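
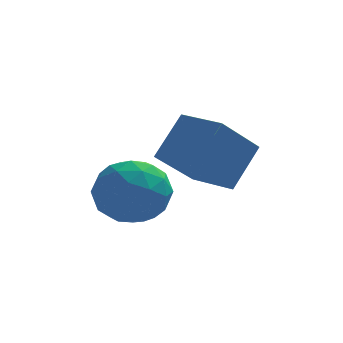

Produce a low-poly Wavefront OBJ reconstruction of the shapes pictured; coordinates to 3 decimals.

v 0.853 1.146 -0.515
v -0.078 0.219 0.627
v -0.13 2.07 -0.565
v -1.061 1.143 0.576
v 1.501 1.897 0.624
v 0.57 0.97 1.765
v 0.518 2.821 0.573
v -0.413 1.894 1.715
v -2.39 1.018 -0.403
v -1.548 1.366 0.1
v -1.592 -0.426 -0.74
v -0.75 -0.078 -0.237
v -1.615 -0.306 0.293
v -2.109 0.587 0.502
v -1.031 0.353 -1.142
v -1.525 1.246 -0.933
v -0.708 0.955 -0.357
v -1.069 0.548 0.53
v -2.071 0.392 -1.17
v -2.432 -0.015 -0.283
v -2.039 1.319 -0.122
v -1.101 -0.379 -0.518
v -1.61 -0.513 -0.206
v -1.114 -0.308 0.089
v -2.369 0.861 0.115
v -1.874 1.065 0.41
v -1.914 0.083 0.524
v -1.266 -0.125 -1.05
v -0.771 0.079 -0.755
v -2.026 1.248 -0.729
v -1.53 1.453 -0.434
v -1.226 0.857 -1.164
v -1.05 1.282 -0.095
v -0.581 0.433 -0.293
v -0.746 0.687 -0.825
v -1.037 1.211 -0.702
v -1.263 1.043 0.427
v -0.793 0.194 0.228
v -1.302 0.06 0.54
v -1.592 0.585 0.663
v -0.769 0.801 0.158
v -2.347 0.746 -0.868
v -1.877 -0.103 -1.067
v -1.548 0.355 -1.303
v -1.838 0.88 -1.18
v -2.559 0.507 -0.347
v -2.09 -0.342 -0.545
v -2.103 -0.271 0.062
v -2.394 0.253 0.185
v -2.371 0.139 -0.798
f 2 4 1
f 5 2 1
f 1 4 3
f 3 5 1
f 2 8 4
f 6 2 5
f 6 8 2
f 4 8 3
f 7 5 3
f 3 8 7
f 7 6 5
f 8 6 7
f 9 46 25
f 46 20 49
f 25 49 14
f 46 49 25
f 9 25 21
f 25 14 26
f 21 26 10
f 25 26 21
f 9 21 30
f 21 10 31
f 30 31 16
f 21 31 30
f 9 30 42
f 30 16 45
f 42 45 19
f 30 45 42
f 9 42 46
f 42 19 50
f 46 50 20
f 42 50 46
f 10 26 37
f 26 14 40
f 37 40 18
f 26 40 37
f 14 49 27
f 49 20 48
f 27 48 13
f 49 48 27
f 20 50 47
f 50 19 43
f 47 43 11
f 50 43 47
f 19 45 44
f 45 16 32
f 44 32 15
f 45 32 44
f 16 31 36
f 31 10 33
f 36 33 17
f 31 33 36
f 12 38 24
f 38 18 39
f 24 39 13
f 38 39 24
f 12 24 22
f 24 13 23
f 22 23 11
f 24 23 22
f 12 22 29
f 22 11 28
f 29 28 15
f 22 28 29
f 12 29 34
f 29 15 35
f 34 35 17
f 29 35 34
f 12 34 38
f 34 17 41
f 38 41 18
f 34 41 38
f 13 39 27
f 39 18 40
f 27 40 14
f 39 40 27
f 11 23 47
f 23 13 48
f 47 48 20
f 23 48 47
f 15 28 44
f 28 11 43
f 44 43 19
f 28 43 44
f 17 35 36
f 35 15 32
f 36 32 16
f 35 32 36
f 18 41 37
f 41 17 33
f 37 33 10
f 41 33 37



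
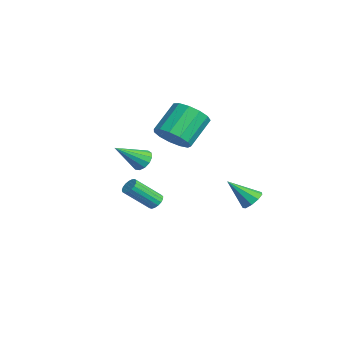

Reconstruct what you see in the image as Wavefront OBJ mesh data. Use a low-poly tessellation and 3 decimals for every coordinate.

v -1.189 -0.721 -4.163
v -0.881 -0.443 -3.85
v -0.963 -1.82 -2.544
v -1.271 -2.099 -2.857
v -1.111 -0.37 -3.788
v -1.193 -1.748 -2.482
v -1.358 -0.378 -3.811
v -1.44 -1.755 -2.505
v -1.567 -0.464 -3.915
v -1.649 -1.842 -2.61
v -1.689 -0.609 -4.076
v -1.771 -1.987 -2.77
v -1.697 -0.78 -4.257
v -1.779 -2.158 -2.951
v -1.588 -0.938 -4.416
v -1.67 -2.315 -3.11
v -1.388 -1.045 -4.517
v -1.47 -2.423 -3.212
v -1.142 -1.079 -4.537
v -1.224 -2.457 -3.231
v -0.907 -1.03 -4.472
v -0.989 -2.408 -3.166
v -0.737 -0.911 -4.335
v -0.819 -2.289 -3.029
v -0.67 -0.748 -4.159
v -0.752 -2.126 -2.853
v -0.722 -0.579 -3.984
v -0.804 -1.957 -2.678
v 4.113 2.638 -1.915
v 4.732 2.387 -1.867
v 3.567 1.522 -0.725
v 4.679 2.73 -1.569
v 4.361 3.031 -1.432
v 3.927 3.148 -1.521
v 3.58 3.026 -1.794
v 3.482 2.723 -2.124
v 3.679 2.38 -2.356
v 4.079 2.158 -2.381
v 4.495 2.161 -2.188
v 1.578 -0.664 1.589
v 2.245 -0.986 2.333
v 1.429 0.241 3.595
v 0.762 0.564 2.851
v 2.507 -0.531 2.061
v 1.691 0.696 3.322
v 2.474 -0.118 1.638
v 1.658 1.109 2.9
v 2.156 0.121 1.2
v 1.341 1.349 2.462
v 1.655 0.112 0.885
v 0.84 1.339 2.147
v 1.13 -0.144 0.794
v 0.314 1.083 2.056
v 0.746 -0.565 0.956
v -0.069 0.662 2.217
v 0.627 -1.017 1.318
v -0.189 0.21 2.58
v 0.81 -1.357 1.767
v -0.006 -0.13 3.028
v 1.236 -1.477 2.159
v 0.42 -0.25 3.421
v 1.771 -1.338 2.37
v 0.955 -0.111 3.632
v 3.346 -2.608 1.147
v 3.772 -2.871 0.733
v 3.554 -4.012 2.253
v 3.967 -2.661 0.962
v 3.964 -2.435 1.25
v 3.766 -2.264 1.505
v 3.434 -2.201 1.647
v 3.074 -2.268 1.63
v 2.801 -2.442 1.459
v 2.701 -2.669 1.19
v 2.805 -2.877 0.907
v 3.082 -2.999 0.7
v 3.443 -2.996 0.635
f 2 1 5
f 2 5 3
f 3 5 6
f 3 6 4
f 5 1 7
f 5 7 6
f 6 7 8
f 6 8 4
f 7 1 9
f 7 9 8
f 8 9 10
f 8 10 4
f 9 1 11
f 9 11 10
f 10 11 12
f 10 12 4
f 11 1 13
f 11 13 12
f 12 13 14
f 12 14 4
f 13 1 15
f 13 15 14
f 14 15 16
f 14 16 4
f 15 1 17
f 15 17 16
f 16 17 18
f 16 18 4
f 17 1 19
f 17 19 18
f 18 19 20
f 18 20 4
f 19 1 21
f 19 21 20
f 20 21 22
f 20 22 4
f 21 1 23
f 21 23 22
f 22 23 24
f 22 24 4
f 23 1 25
f 23 25 24
f 24 25 26
f 24 26 4
f 25 1 27
f 25 27 26
f 26 27 28
f 26 28 4
f 27 1 2
f 27 2 28
f 28 2 3
f 28 3 4
f 30 29 32
f 30 32 31
f 32 29 33
f 32 33 31
f 33 29 34
f 33 34 31
f 34 29 35
f 34 35 31
f 35 29 36
f 35 36 31
f 36 29 37
f 36 37 31
f 37 29 38
f 37 38 31
f 38 29 39
f 38 39 31
f 39 29 30
f 39 30 31
f 41 40 44
f 41 44 42
f 42 44 45
f 42 45 43
f 44 40 46
f 44 46 45
f 45 46 47
f 45 47 43
f 46 40 48
f 46 48 47
f 47 48 49
f 47 49 43
f 48 40 50
f 48 50 49
f 49 50 51
f 49 51 43
f 50 40 52
f 50 52 51
f 51 52 53
f 51 53 43
f 52 40 54
f 52 54 53
f 53 54 55
f 53 55 43
f 54 40 56
f 54 56 55
f 55 56 57
f 55 57 43
f 56 40 58
f 56 58 57
f 57 58 59
f 57 59 43
f 58 40 60
f 58 60 59
f 59 60 61
f 59 61 43
f 60 40 62
f 60 62 61
f 61 62 63
f 61 63 43
f 62 40 41
f 62 41 63
f 63 41 42
f 63 42 43
f 65 64 67
f 65 67 66
f 67 64 68
f 67 68 66
f 68 64 69
f 68 69 66
f 69 64 70
f 69 70 66
f 70 64 71
f 70 71 66
f 71 64 72
f 71 72 66
f 72 64 73
f 72 73 66
f 73 64 74
f 73 74 66
f 74 64 75
f 74 75 66
f 75 64 76
f 75 76 66
f 76 64 65
f 76 65 66



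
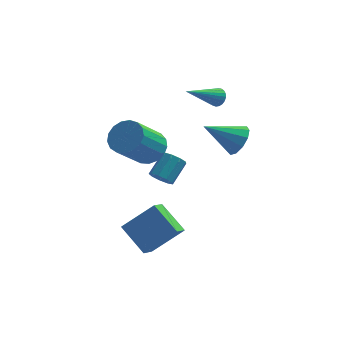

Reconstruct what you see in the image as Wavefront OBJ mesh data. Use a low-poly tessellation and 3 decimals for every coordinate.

v 3.396 1.071 0.664
v 3.818 0.541 1.241
v 1.784 0.909 1.696
v 3.876 1.06 1.413
v 3.751 1.583 1.3
v 3.49 1.911 0.943
v 3.193 1.918 0.48
v 2.973 1.601 0.088
v 2.915 1.082 -0.085
v 3.041 0.559 0.029
v 3.302 0.231 0.386
v 3.599 0.224 0.848
v -0.804 2.183 -0.777
v 0.062 1.862 -0.45
v -0.949 0.716 1.104
v -1.816 1.037 0.777
v -0.011 2.256 -0.207
v -1.022 1.11 1.348
v -0.265 2.634 -0.094
v -1.276 1.488 1.46
v -0.643 2.908 -0.138
v -1.654 1.762 1.417
v -1.058 3.016 -0.328
v -2.069 1.87 1.226
v -1.415 2.934 -0.621
v -2.426 1.788 0.933
v -1.632 2.679 -0.95
v -2.643 1.533 0.605
v -1.659 2.311 -1.239
v -2.67 1.165 0.315
v -1.491 1.913 -1.423
v -2.502 0.767 0.132
v -1.165 1.577 -1.458
v -2.176 0.432 0.096
v -0.757 1.38 -1.338
v -1.768 0.235 0.217
v -0.359 1.367 -1.089
v -1.371 0.221 0.466
v -0.064 1.541 -0.769
v -1.075 0.395 0.786
v 2.371 2.46 2.657
v 2.755 2.175 2.885
v 0.949 1.4 3.723
v 2.734 2.344 3.025
v 2.65 2.533 3.101
v 2.518 2.709 3.101
v 2.361 2.843 3.023
v 2.205 2.91 2.883
v 2.078 2.9 2.703
v 2.002 2.813 2.515
v 1.989 2.666 2.352
v 2.043 2.483 2.241
v 2.153 2.296 2.202
v 2.301 2.137 2.242
v 2.461 2.035 2.354
v 2.605 2.006 2.517
v 2.709 2.055 2.705
v -0.136 0.319 -1.591
v 0.151 0.583 -2.099
v 0.722 1.506 -1.296
v 0.436 1.241 -0.789
v -0.24 0.769 -2.034
v 0.331 1.691 -1.231
v -0.582 0.744 -1.762
v -0.011 1.667 -0.959
v -0.716 0.52 -1.41
v -0.144 1.443 -0.607
v -0.577 0.202 -1.143
v -0.006 1.125 -0.34
v -0.233 -0.061 -1.086
v 0.339 0.861 -0.283
v 0.157 -0.147 -1.265
v 0.729 0.775 -0.462
v 0.41 -0.015 -1.597
v 0.982 0.908 -0.794
v 0.408 0.273 -1.926
v 0.979 1.196 -1.123
v -0.342 -3.277 -3.881
v -0.643 -4.139 -3.304
v -1.413 -2.261 -2.923
v -1.714 -3.123 -2.346
v 1.114 -2.937 -2.614
v 0.813 -3.799 -2.037
v 0.043 -1.921 -1.656
v -0.258 -2.783 -1.079
f 2 1 4
f 2 4 3
f 4 1 5
f 4 5 3
f 5 1 6
f 5 6 3
f 6 1 7
f 6 7 3
f 7 1 8
f 7 8 3
f 8 1 9
f 8 9 3
f 9 1 10
f 9 10 3
f 10 1 11
f 10 11 3
f 11 1 12
f 11 12 3
f 12 1 2
f 12 2 3
f 14 13 17
f 14 17 15
f 15 17 18
f 15 18 16
f 17 13 19
f 17 19 18
f 18 19 20
f 18 20 16
f 19 13 21
f 19 21 20
f 20 21 22
f 20 22 16
f 21 13 23
f 21 23 22
f 22 23 24
f 22 24 16
f 23 13 25
f 23 25 24
f 24 25 26
f 24 26 16
f 25 13 27
f 25 27 26
f 26 27 28
f 26 28 16
f 27 13 29
f 27 29 28
f 28 29 30
f 28 30 16
f 29 13 31
f 29 31 30
f 30 31 32
f 30 32 16
f 31 13 33
f 31 33 32
f 32 33 34
f 32 34 16
f 33 13 35
f 33 35 34
f 34 35 36
f 34 36 16
f 35 13 37
f 35 37 36
f 36 37 38
f 36 38 16
f 37 13 39
f 37 39 38
f 38 39 40
f 38 40 16
f 39 13 14
f 39 14 40
f 40 14 15
f 40 15 16
f 42 41 44
f 42 44 43
f 44 41 45
f 44 45 43
f 45 41 46
f 45 46 43
f 46 41 47
f 46 47 43
f 47 41 48
f 47 48 43
f 48 41 49
f 48 49 43
f 49 41 50
f 49 50 43
f 50 41 51
f 50 51 43
f 51 41 52
f 51 52 43
f 52 41 53
f 52 53 43
f 53 41 54
f 53 54 43
f 54 41 55
f 54 55 43
f 55 41 56
f 55 56 43
f 56 41 57
f 56 57 43
f 57 41 42
f 57 42 43
f 59 58 62
f 59 62 60
f 60 62 63
f 60 63 61
f 62 58 64
f 62 64 63
f 63 64 65
f 63 65 61
f 64 58 66
f 64 66 65
f 65 66 67
f 65 67 61
f 66 58 68
f 66 68 67
f 67 68 69
f 67 69 61
f 68 58 70
f 68 70 69
f 69 70 71
f 69 71 61
f 70 58 72
f 70 72 71
f 71 72 73
f 71 73 61
f 72 58 74
f 72 74 73
f 73 74 75
f 73 75 61
f 74 58 76
f 74 76 75
f 75 76 77
f 75 77 61
f 76 58 59
f 76 59 77
f 77 59 60
f 77 60 61
f 79 81 78
f 82 79 78
f 78 81 80
f 80 82 78
f 79 85 81
f 83 79 82
f 83 85 79
f 81 85 80
f 84 82 80
f 80 85 84
f 84 83 82
f 85 83 84



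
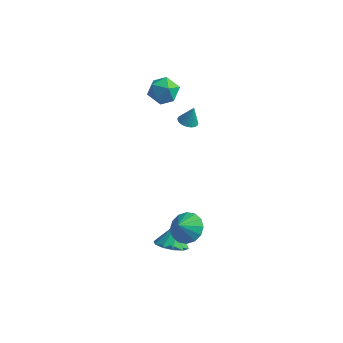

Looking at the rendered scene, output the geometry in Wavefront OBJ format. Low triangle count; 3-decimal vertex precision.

v 2.118 -1.69 -2.506
v 2.863 -2.253 -2.769
v 1.922 -2.31 -1.734
v 3.059 -1.918 -2.45
v 3.003 -1.522 -2.147
v 2.71 -1.171 -1.94
v 2.258 -0.959 -1.884
v 1.769 -0.943 -1.996
v 1.373 -1.127 -2.244
v 1.177 -1.462 -2.562
v 1.233 -1.858 -2.866
v 1.526 -2.209 -3.073
v 1.978 -2.421 -3.128
v 2.467 -2.437 -3.017
v 0.51 1.749 2.987
v 1.034 1.537 2.916
v 0.75 1.991 4.033
v 1.066 1.75 2.86
v 1.013 1.963 2.823
v 0.883 2.143 2.811
v 0.697 2.263 2.826
v 0.482 2.306 2.865
v 0.271 2.263 2.923
v 0.097 2.142 2.991
v -0.014 1.962 3.058
v -0.045 1.749 3.114
v 0.008 1.536 3.151
v 0.137 1.356 3.163
v 0.324 1.235 3.148
v 0.539 1.193 3.109
v 0.749 1.236 3.051
v 0.923 1.356 2.983
v -2.602 3.935 3.329
v -1.835 3.981 3.917
v -1.765 3.099 2.303
v -0.998 3.145 2.891
v -1.771 2.621 3.144
v -2.288 3.138 3.778
v -1.312 3.942 2.442
v -1.829 4.459 3.076
v -1.038 3.985 3.368
v -1.321 3.169 3.803
v -2.279 3.911 2.417
v -2.562 3.095 2.852
v 1.282 -1.823 -4.358
v 1.934 -1.218 -4.719
v 1.218 -1.077 -3.222
v 1.396 -1.024 -4.877
v 0.814 -1.135 -4.836
v 0.411 -1.509 -4.613
v 0.341 -2.003 -4.292
v 0.63 -2.428 -3.996
v 1.168 -2.623 -3.838
v 1.749 -2.512 -3.879
v 2.152 -2.138 -4.102
v 2.222 -1.644 -4.423
f 2 1 4
f 2 4 3
f 4 1 5
f 4 5 3
f 5 1 6
f 5 6 3
f 6 1 7
f 6 7 3
f 7 1 8
f 7 8 3
f 8 1 9
f 8 9 3
f 9 1 10
f 9 10 3
f 10 1 11
f 10 11 3
f 11 1 12
f 11 12 3
f 12 1 13
f 12 13 3
f 13 1 14
f 13 14 3
f 14 1 2
f 14 2 3
f 16 15 18
f 16 18 17
f 18 15 19
f 18 19 17
f 19 15 20
f 19 20 17
f 20 15 21
f 20 21 17
f 21 15 22
f 21 22 17
f 22 15 23
f 22 23 17
f 23 15 24
f 23 24 17
f 24 15 25
f 24 25 17
f 25 15 26
f 25 26 17
f 26 15 27
f 26 27 17
f 27 15 28
f 27 28 17
f 28 15 29
f 28 29 17
f 29 15 30
f 29 30 17
f 30 15 31
f 30 31 17
f 31 15 32
f 31 32 17
f 32 15 16
f 32 16 17
f 33 44 38
f 33 38 34
f 33 34 40
f 33 40 43
f 33 43 44
f 34 38 42
f 38 44 37
f 44 43 35
f 43 40 39
f 40 34 41
f 36 42 37
f 36 37 35
f 36 35 39
f 36 39 41
f 36 41 42
f 37 42 38
f 35 37 44
f 39 35 43
f 41 39 40
f 42 41 34
f 46 45 48
f 46 48 47
f 48 45 49
f 48 49 47
f 49 45 50
f 49 50 47
f 50 45 51
f 50 51 47
f 51 45 52
f 51 52 47
f 52 45 53
f 52 53 47
f 53 45 54
f 53 54 47
f 54 45 55
f 54 55 47
f 55 45 56
f 55 56 47
f 56 45 46
f 56 46 47



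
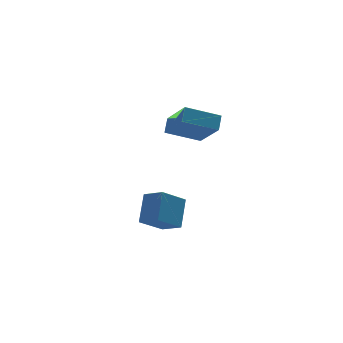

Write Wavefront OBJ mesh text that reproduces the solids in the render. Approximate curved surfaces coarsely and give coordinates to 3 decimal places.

v -3.34 -2.888 2.565
v -3.144 -4.352 3.792
v -3.005 -2.374 3.124
v -2.809 -3.838 4.351
v -1.831 -3.202 1.949
v -1.635 -4.666 3.176
v -1.496 -2.688 2.508
v -1.3 -4.152 3.735
v -3.839 -3.879 -2.664
v -3.344 -4.752 -2.214
v -4.985 -4.126 -1.88
v -4.49 -4.999 -1.43
v -3.27 -2.981 -1.55
v -2.775 -3.854 -1.1
v -4.416 -3.228 -0.766
v -3.921 -4.101 -0.316
f 2 4 1
f 5 2 1
f 1 4 3
f 3 5 1
f 2 8 4
f 6 2 5
f 6 8 2
f 4 8 3
f 7 5 3
f 3 8 7
f 7 6 5
f 8 6 7
f 10 12 9
f 13 10 9
f 9 12 11
f 11 13 9
f 10 16 12
f 14 10 13
f 14 16 10
f 12 16 11
f 15 13 11
f 11 16 15
f 15 14 13
f 16 14 15



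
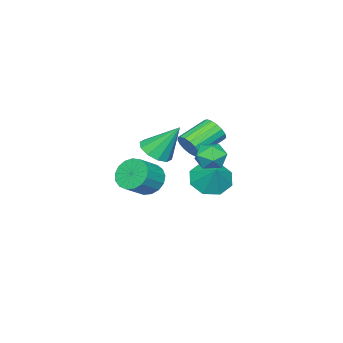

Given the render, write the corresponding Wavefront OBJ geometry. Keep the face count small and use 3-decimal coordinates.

v 1.906 1.449 0.699
v 2.275 1.78 1.22
v 0.844 2.303 1.903
v 0.474 1.971 1.381
v 2.246 2.02 0.975
v 0.814 2.543 1.657
v 2.139 2.129 0.666
v 0.707 2.652 1.349
v 1.978 2.083 0.365
v 0.546 2.605 1.047
v 1.801 1.891 0.14
v 0.369 2.413 0.823
v 1.648 1.597 0.043
v 0.216 2.12 0.726
v 1.554 1.27 0.097
v 0.122 1.792 0.779
v 1.54 0.984 0.288
v 0.109 1.506 0.971
v 1.611 0.804 0.573
v 0.179 1.326 1.256
v 1.749 0.772 0.887
v 0.317 1.294 1.57
v 1.923 0.895 1.158
v 0.491 1.417 1.841
v 2.093 1.145 1.324
v 0.661 1.667 2.007
v 2.22 1.464 1.346
v 0.789 1.987 2.029
v -0.321 -1.796 -1.272
v 0.446 -2.132 -0.867
v -0.719 -0.704 0.392
v 0.59 -1.652 -1.148
v 0.385 -1.227 -1.477
v -0.089 -1.019 -1.727
v -0.651 -1.108 -1.803
v -1.088 -1.46 -1.676
v -1.231 -1.941 -1.395
v -1.027 -2.366 -1.067
v -0.553 -2.574 -0.817
v 0.01 -2.484 -0.741
v 3.506 4.184 0.731
v 4.038 3.546 0.735
v 2.862 3.654 1.785
v 3.394 3.016 1.789
v 3.655 3.776 2.003
v 4.053 4.103 1.351
v 2.847 3.097 1.169
v 3.245 3.424 0.517
v 3.631 2.874 1.006
v 4.13 3.293 1.521
v 2.77 3.907 0.999
v 3.269 4.326 1.514
v -0.229 1.332 -2.243
v 0.622 1.423 -2.886
v 0.429 2.008 -1.277
v 0.099 2.049 -2.967
v -0.616 2.254 -2.625
v -1.104 1.919 -2.059
v -1.079 1.241 -1.601
v -0.557 0.616 -1.519
v 0.158 0.41 -1.862
v 0.647 0.745 -2.428
v -0.323 -2.213 -3.313
v 0.195 -1.701 -3.938
v 1.36 -1.895 -3.133
v 0.843 -2.407 -2.507
v 0.041 -1.387 -3.64
v 1.207 -1.581 -2.835
v -0.196 -1.262 -3.267
v 0.97 -1.457 -2.462
v -0.462 -1.355 -2.904
v 0.703 -1.55 -2.099
v -0.696 -1.645 -2.635
v 0.469 -1.839 -1.83
v -0.845 -2.065 -2.521
v 0.321 -2.259 -1.716
v -0.874 -2.518 -2.588
v 0.292 -2.712 -1.783
v -0.777 -2.902 -2.822
v 0.389 -3.096 -2.017
v -0.575 -3.128 -3.168
v 0.59 -3.322 -2.362
v -0.316 -3.144 -3.547
v 0.849 -3.338 -2.741
v -0.059 -2.947 -3.872
v 1.107 -3.141 -3.067
v 0.138 -2.582 -4.069
v 1.304 -2.776 -3.264
v 0.23 -2.132 -4.093
v 1.396 -2.326 -3.288
f 2 1 5
f 2 5 3
f 3 5 6
f 3 6 4
f 5 1 7
f 5 7 6
f 6 7 8
f 6 8 4
f 7 1 9
f 7 9 8
f 8 9 10
f 8 10 4
f 9 1 11
f 9 11 10
f 10 11 12
f 10 12 4
f 11 1 13
f 11 13 12
f 12 13 14
f 12 14 4
f 13 1 15
f 13 15 14
f 14 15 16
f 14 16 4
f 15 1 17
f 15 17 16
f 16 17 18
f 16 18 4
f 17 1 19
f 17 19 18
f 18 19 20
f 18 20 4
f 19 1 21
f 19 21 20
f 20 21 22
f 20 22 4
f 21 1 23
f 21 23 22
f 22 23 24
f 22 24 4
f 23 1 25
f 23 25 24
f 24 25 26
f 24 26 4
f 25 1 27
f 25 27 26
f 26 27 28
f 26 28 4
f 27 1 2
f 27 2 28
f 28 2 3
f 28 3 4
f 30 29 32
f 30 32 31
f 32 29 33
f 32 33 31
f 33 29 34
f 33 34 31
f 34 29 35
f 34 35 31
f 35 29 36
f 35 36 31
f 36 29 37
f 36 37 31
f 37 29 38
f 37 38 31
f 38 29 39
f 38 39 31
f 39 29 40
f 39 40 31
f 40 29 30
f 40 30 31
f 41 52 46
f 41 46 42
f 41 42 48
f 41 48 51
f 41 51 52
f 42 46 50
f 46 52 45
f 52 51 43
f 51 48 47
f 48 42 49
f 44 50 45
f 44 45 43
f 44 43 47
f 44 47 49
f 44 49 50
f 45 50 46
f 43 45 52
f 47 43 51
f 49 47 48
f 50 49 42
f 54 53 56
f 54 56 55
f 56 53 57
f 56 57 55
f 57 53 58
f 57 58 55
f 58 53 59
f 58 59 55
f 59 53 60
f 59 60 55
f 60 53 61
f 60 61 55
f 61 53 62
f 61 62 55
f 62 53 54
f 62 54 55
f 64 63 67
f 64 67 65
f 65 67 68
f 65 68 66
f 67 63 69
f 67 69 68
f 68 69 70
f 68 70 66
f 69 63 71
f 69 71 70
f 70 71 72
f 70 72 66
f 71 63 73
f 71 73 72
f 72 73 74
f 72 74 66
f 73 63 75
f 73 75 74
f 74 75 76
f 74 76 66
f 75 63 77
f 75 77 76
f 76 77 78
f 76 78 66
f 77 63 79
f 77 79 78
f 78 79 80
f 78 80 66
f 79 63 81
f 79 81 80
f 80 81 82
f 80 82 66
f 81 63 83
f 81 83 82
f 82 83 84
f 82 84 66
f 83 63 85
f 83 85 84
f 84 85 86
f 84 86 66
f 85 63 87
f 85 87 86
f 86 87 88
f 86 88 66
f 87 63 89
f 87 89 88
f 88 89 90
f 88 90 66
f 89 63 64
f 89 64 90
f 90 64 65
f 90 65 66



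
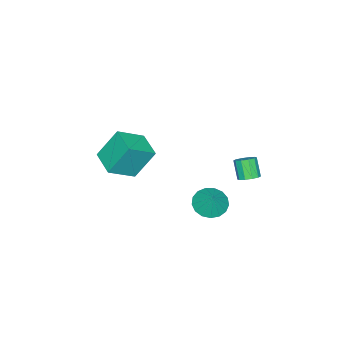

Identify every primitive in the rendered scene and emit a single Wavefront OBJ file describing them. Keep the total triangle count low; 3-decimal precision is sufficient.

v 0.091 2.874 -1.095
v 0.986 2.883 -1.541
v 0.649 3.386 0.035
v 0.802 3.313 -1.644
v 0.456 3.642 -1.622
v 0.025 3.795 -1.479
v -0.39 3.738 -1.248
v -0.695 3.482 -0.982
v -0.82 3.087 -0.742
v -0.736 2.644 -0.583
v -0.463 2.253 -0.541
v -0.063 2.005 -0.626
v 0.373 1.956 -0.818
v 0.744 2.117 -1.074
v 0.965 2.452 -1.335
v -1.97 4.062 0.011
v -1.618 4.449 0.363
v -2.079 3.925 1.4
v -2.43 3.538 1.049
v -1.96 4.623 0.299
v -2.421 4.099 1.336
v -2.306 4.582 0.124
v -2.767 4.058 1.162
v -2.524 4.343 -0.093
v -2.984 3.819 0.944
v -2.529 3.997 -0.27
v -2.99 3.473 0.767
v -2.321 3.675 -0.34
v -2.782 3.151 0.697
v -1.979 3.501 -0.276
v -2.44 2.977 0.761
v -1.633 3.542 -0.102
v -2.094 3.018 0.936
v -1.416 3.781 0.116
v -1.876 3.257 1.153
v -1.41 4.127 0.293
v -1.871 3.603 1.33
v -1.501 -3.596 -1.304
v -2.263 -2.725 0.496
v -0.509 -2.225 -1.548
v -1.271 -1.353 0.252
v -0.109 -4.427 -0.312
v -0.871 -3.555 1.488
v 0.883 -3.055 -0.556
v 0.121 -2.184 1.244
f 2 1 4
f 2 4 3
f 4 1 5
f 4 5 3
f 5 1 6
f 5 6 3
f 6 1 7
f 6 7 3
f 7 1 8
f 7 8 3
f 8 1 9
f 8 9 3
f 9 1 10
f 9 10 3
f 10 1 11
f 10 11 3
f 11 1 12
f 11 12 3
f 12 1 13
f 12 13 3
f 13 1 14
f 13 14 3
f 14 1 15
f 14 15 3
f 15 1 2
f 15 2 3
f 17 16 20
f 17 20 18
f 18 20 21
f 18 21 19
f 20 16 22
f 20 22 21
f 21 22 23
f 21 23 19
f 22 16 24
f 22 24 23
f 23 24 25
f 23 25 19
f 24 16 26
f 24 26 25
f 25 26 27
f 25 27 19
f 26 16 28
f 26 28 27
f 27 28 29
f 27 29 19
f 28 16 30
f 28 30 29
f 29 30 31
f 29 31 19
f 30 16 32
f 30 32 31
f 31 32 33
f 31 33 19
f 32 16 34
f 32 34 33
f 33 34 35
f 33 35 19
f 34 16 36
f 34 36 35
f 35 36 37
f 35 37 19
f 36 16 17
f 36 17 37
f 37 17 18
f 37 18 19
f 39 41 38
f 42 39 38
f 38 41 40
f 40 42 38
f 39 45 41
f 43 39 42
f 43 45 39
f 41 45 40
f 44 42 40
f 40 45 44
f 44 43 42
f 45 43 44



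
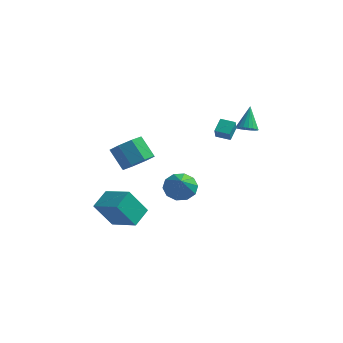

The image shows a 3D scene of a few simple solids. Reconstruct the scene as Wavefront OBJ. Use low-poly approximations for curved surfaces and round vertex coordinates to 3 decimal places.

v -2.18 0.561 -0.749
v -1.347 0.785 -0.132
v -2.288 1.203 0.986
v -3.12 0.979 0.369
v -1.587 1.422 -0.573
v -2.528 1.841 0.545
v -2.175 1.555 -1.117
v -3.115 1.973 0.001
v -2.765 1.105 -1.445
v -3.706 1.524 -0.327
v -3.012 0.337 -1.366
v -3.953 0.755 -0.248
v -2.772 -0.301 -0.925
v -3.713 0.118 0.193
v -2.185 -0.433 -0.381
v -3.125 -0.015 0.737
v -1.594 0.016 -0.053
v -2.535 0.435 1.065
v 2.536 -0.053 2.675
v 2.636 -0.472 3.349
v 2.561 0.755 3.174
v 2.661 0.336 3.848
v 3.379 -0.016 2.572
v 3.479 -0.435 3.246
v 3.404 0.792 3.071
v 3.504 0.373 3.745
v -4.154 -1.194 -3.69
v -2.485 -1.775 -3.021
v -3.947 0.032 -3.14
v -2.278 -0.549 -2.471
v -3.302 -0.611 -5.309
v -1.633 -1.192 -4.64
v -3.095 0.615 -4.759
v -1.426 0.034 -4.09
v 3.404 2.449 2.139
v 3.881 2.133 2.426
v 3.256 3.371 3.401
v 4.017 2.342 2.289
v 4.032 2.573 2.122
v 3.922 2.779 1.959
v 3.71 2.919 1.831
v 3.437 2.967 1.764
v 3.158 2.911 1.772
v 2.927 2.765 1.852
v 2.791 2.555 1.989
v 2.776 2.325 2.156
v 2.886 2.119 2.319
v 3.098 1.978 2.447
v 3.371 1.931 2.514
v 3.651 1.986 2.506
v 0.301 0.519 -2.087
v 0.815 1.223 -1.661
v 0.739 -0.499 -0.933
v 0.259 1.238 -1.437
v -0.281 0.978 -1.461
v -0.598 0.543 -1.724
v -0.572 0.099 -2.126
v -0.213 -0.184 -2.513
v 0.343 -0.199 -2.737
v 0.883 0.06 -2.713
v 1.201 0.495 -2.449
v 1.175 0.939 -2.047
f 2 1 5
f 2 5 3
f 3 5 6
f 3 6 4
f 5 1 7
f 5 7 6
f 6 7 8
f 6 8 4
f 7 1 9
f 7 9 8
f 8 9 10
f 8 10 4
f 9 1 11
f 9 11 10
f 10 11 12
f 10 12 4
f 11 1 13
f 11 13 12
f 12 13 14
f 12 14 4
f 13 1 15
f 13 15 14
f 14 15 16
f 14 16 4
f 15 1 17
f 15 17 16
f 16 17 18
f 16 18 4
f 17 1 2
f 17 2 18
f 18 2 3
f 18 3 4
f 20 22 19
f 23 20 19
f 19 22 21
f 21 23 19
f 20 26 22
f 24 20 23
f 24 26 20
f 22 26 21
f 25 23 21
f 21 26 25
f 25 24 23
f 26 24 25
f 28 30 27
f 31 28 27
f 27 30 29
f 29 31 27
f 28 34 30
f 32 28 31
f 32 34 28
f 30 34 29
f 33 31 29
f 29 34 33
f 33 32 31
f 34 32 33
f 36 35 38
f 36 38 37
f 38 35 39
f 38 39 37
f 39 35 40
f 39 40 37
f 40 35 41
f 40 41 37
f 41 35 42
f 41 42 37
f 42 35 43
f 42 43 37
f 43 35 44
f 43 44 37
f 44 35 45
f 44 45 37
f 45 35 46
f 45 46 37
f 46 35 47
f 46 47 37
f 47 35 48
f 47 48 37
f 48 35 49
f 48 49 37
f 49 35 50
f 49 50 37
f 50 35 36
f 50 36 37
f 52 51 54
f 52 54 53
f 54 51 55
f 54 55 53
f 55 51 56
f 55 56 53
f 56 51 57
f 56 57 53
f 57 51 58
f 57 58 53
f 58 51 59
f 58 59 53
f 59 51 60
f 59 60 53
f 60 51 61
f 60 61 53
f 61 51 62
f 61 62 53
f 62 51 52
f 62 52 53



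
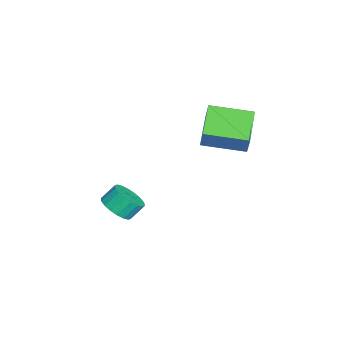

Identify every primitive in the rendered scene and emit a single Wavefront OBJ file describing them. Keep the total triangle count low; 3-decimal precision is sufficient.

v -0.413 1.521 3.181
v -0.066 1.655 4.173
v -0.326 3.685 2.858
v 0.021 3.819 3.851
v 1.579 1.341 2.509
v 1.926 1.475 3.502
v 1.666 3.505 2.187
v 2.013 3.639 3.179
v 0.273 -2.729 -3.097
v 0.861 -2.084 -3.445
v 0.595 -1.425 -2.671
v 0.007 -2.071 -2.323
v 0.502 -1.998 -3.641
v 0.236 -1.339 -2.867
v 0.097 -2.057 -3.73
v -0.168 -1.398 -2.956
v -0.273 -2.249 -3.693
v -0.538 -1.59 -2.919
v -0.535 -2.536 -3.538
v -0.8 -1.878 -2.764
v -0.636 -2.862 -3.296
v -0.902 -2.203 -2.522
v -0.558 -3.161 -3.014
v -0.824 -2.503 -2.241
v -0.315 -3.375 -2.749
v -0.581 -2.716 -1.975
v 0.044 -3.461 -2.553
v -0.222 -2.802 -1.779
v 0.448 -3.402 -2.464
v 0.183 -2.743 -1.69
v 0.818 -3.21 -2.501
v 0.553 -2.551 -1.727
v 1.08 -2.922 -2.656
v 0.815 -2.264 -1.882
v 1.182 -2.597 -2.898
v 0.916 -1.938 -2.124
v 1.104 -2.297 -3.179
v 0.838 -1.639 -2.406
f 2 4 1
f 5 2 1
f 1 4 3
f 3 5 1
f 2 8 4
f 6 2 5
f 6 8 2
f 4 8 3
f 7 5 3
f 3 8 7
f 7 6 5
f 8 6 7
f 10 9 13
f 10 13 11
f 11 13 14
f 11 14 12
f 13 9 15
f 13 15 14
f 14 15 16
f 14 16 12
f 15 9 17
f 15 17 16
f 16 17 18
f 16 18 12
f 17 9 19
f 17 19 18
f 18 19 20
f 18 20 12
f 19 9 21
f 19 21 20
f 20 21 22
f 20 22 12
f 21 9 23
f 21 23 22
f 22 23 24
f 22 24 12
f 23 9 25
f 23 25 24
f 24 25 26
f 24 26 12
f 25 9 27
f 25 27 26
f 26 27 28
f 26 28 12
f 27 9 29
f 27 29 28
f 28 29 30
f 28 30 12
f 29 9 31
f 29 31 30
f 30 31 32
f 30 32 12
f 31 9 33
f 31 33 32
f 32 33 34
f 32 34 12
f 33 9 35
f 33 35 34
f 34 35 36
f 34 36 12
f 35 9 37
f 35 37 36
f 36 37 38
f 36 38 12
f 37 9 10
f 37 10 38
f 38 10 11
f 38 11 12



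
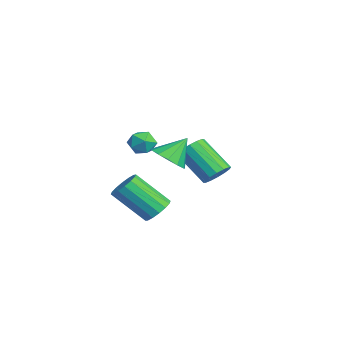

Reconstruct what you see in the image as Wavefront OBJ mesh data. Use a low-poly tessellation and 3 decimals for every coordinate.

v 3.022 0.181 0.128
v 3.843 0.014 0.429
v 2.818 1.059 1.172
v 3.885 0.4 0.112
v 3.652 0.717 -0.2
v 3.22 0.864 -0.408
v 2.725 0.794 -0.445
v 2.324 0.529 -0.301
v 2.145 0.154 -0.021
v 2.244 -0.213 0.306
v 2.59 -0.454 0.577
v 3.074 -0.494 0.705
v 3.541 -0.32 0.65
v -0.78 0.308 -0.18
v -0.437 0.188 -0.807
v -0.303 -0.668 0.267
v 0.04 -0.788 -0.36
v 0.236 -0.23 0.059
v -0.058 0.373 -0.217
v -0.682 -0.853 -0.323
v -0.976 -0.25 -0.599
v -0.376 -0.53 -0.896
v 0.191 -0.145 -0.66
v -0.931 -0.335 0.12
v -0.364 0.05 0.356
v 1.05 0.164 -3.802
v 1.776 0.082 -3.593
v 1.196 -1.307 -2.128
v 0.47 -1.224 -2.338
v 1.638 0.375 -3.37
v 1.058 -1.014 -1.905
v 1.343 0.612 -3.262
v 0.763 -0.777 -1.798
v 0.969 0.728 -3.3
v 0.389 -0.66 -1.835
v 0.617 0.694 -3.472
v 0.037 -0.695 -2.007
v 0.381 0.518 -3.732
v -0.199 -0.871 -2.268
v 0.324 0.247 -4.012
v -0.256 -1.142 -2.547
v 0.462 -0.046 -4.235
v -0.118 -1.435 -2.77
v 0.757 -0.283 -4.342
v 0.177 -1.672 -2.878
v 1.131 -0.4 -4.305
v 0.551 -1.788 -2.84
v 1.483 -0.365 -4.133
v 0.903 -1.754 -2.668
v 1.719 -0.189 -3.872
v 1.139 -1.578 -2.408
v -1.559 3.385 -3.066
v -1.183 2.739 -3.206
v -2.346 1.77 -1.854
v -2.721 2.415 -1.714
v -0.985 2.91 -2.913
v -2.148 1.941 -1.56
v -0.94 3.209 -2.66
v -2.103 2.24 -1.308
v -1.062 3.555 -2.517
v -2.224 2.586 -1.165
v -1.316 3.855 -2.521
v -2.479 2.886 -1.168
v -1.635 4.029 -2.671
v -2.798 3.06 -1.318
v -1.934 4.03 -2.926
v -3.097 3.061 -1.574
v -2.132 3.859 -3.22
v -3.295 2.89 -1.867
v -2.177 3.56 -3.472
v -3.34 2.591 -2.12
v -2.056 3.214 -3.615
v -3.218 2.245 -2.263
v -1.801 2.914 -3.612
v -2.964 1.945 -2.259
v -1.482 2.74 -3.462
v -2.645 1.771 -2.109
f 2 1 4
f 2 4 3
f 4 1 5
f 4 5 3
f 5 1 6
f 5 6 3
f 6 1 7
f 6 7 3
f 7 1 8
f 7 8 3
f 8 1 9
f 8 9 3
f 9 1 10
f 9 10 3
f 10 1 11
f 10 11 3
f 11 1 12
f 11 12 3
f 12 1 13
f 12 13 3
f 13 1 2
f 13 2 3
f 14 25 19
f 14 19 15
f 14 15 21
f 14 21 24
f 14 24 25
f 15 19 23
f 19 25 18
f 25 24 16
f 24 21 20
f 21 15 22
f 17 23 18
f 17 18 16
f 17 16 20
f 17 20 22
f 17 22 23
f 18 23 19
f 16 18 25
f 20 16 24
f 22 20 21
f 23 22 15
f 27 26 30
f 27 30 28
f 28 30 31
f 28 31 29
f 30 26 32
f 30 32 31
f 31 32 33
f 31 33 29
f 32 26 34
f 32 34 33
f 33 34 35
f 33 35 29
f 34 26 36
f 34 36 35
f 35 36 37
f 35 37 29
f 36 26 38
f 36 38 37
f 37 38 39
f 37 39 29
f 38 26 40
f 38 40 39
f 39 40 41
f 39 41 29
f 40 26 42
f 40 42 41
f 41 42 43
f 41 43 29
f 42 26 44
f 42 44 43
f 43 44 45
f 43 45 29
f 44 26 46
f 44 46 45
f 45 46 47
f 45 47 29
f 46 26 48
f 46 48 47
f 47 48 49
f 47 49 29
f 48 26 50
f 48 50 49
f 49 50 51
f 49 51 29
f 50 26 27
f 50 27 51
f 51 27 28
f 51 28 29
f 53 52 56
f 53 56 54
f 54 56 57
f 54 57 55
f 56 52 58
f 56 58 57
f 57 58 59
f 57 59 55
f 58 52 60
f 58 60 59
f 59 60 61
f 59 61 55
f 60 52 62
f 60 62 61
f 61 62 63
f 61 63 55
f 62 52 64
f 62 64 63
f 63 64 65
f 63 65 55
f 64 52 66
f 64 66 65
f 65 66 67
f 65 67 55
f 66 52 68
f 66 68 67
f 67 68 69
f 67 69 55
f 68 52 70
f 68 70 69
f 69 70 71
f 69 71 55
f 70 52 72
f 70 72 71
f 71 72 73
f 71 73 55
f 72 52 74
f 72 74 73
f 73 74 75
f 73 75 55
f 74 52 76
f 74 76 75
f 75 76 77
f 75 77 55
f 76 52 53
f 76 53 77
f 77 53 54
f 77 54 55



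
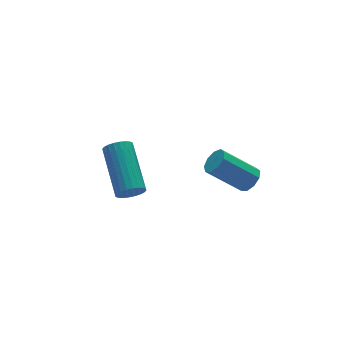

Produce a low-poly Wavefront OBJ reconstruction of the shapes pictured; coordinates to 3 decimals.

v -3.995 -0.578 -0.165
v -3.59 -0.487 -0.526
v -3.159 1.288 0.405
v -3.565 1.198 0.765
v -3.756 -0.394 -0.625
v -3.325 1.381 0.305
v -3.959 -0.33 -0.655
v -3.528 1.445 0.276
v -4.167 -0.303 -0.61
v -3.736 1.472 0.321
v -4.349 -0.318 -0.497
v -3.918 1.457 0.433
v -4.477 -0.372 -0.334
v -4.046 1.403 0.597
v -4.532 -0.458 -0.145
v -4.101 1.317 0.785
v -4.505 -0.562 0.041
v -4.074 1.213 0.971
v -4.401 -0.668 0.195
v -3.97 1.107 1.126
v -4.235 -0.761 0.295
v -3.804 1.014 1.225
v -4.032 -0.825 0.324
v -3.601 0.95 1.255
v -3.824 -0.852 0.279
v -3.393 0.923 1.21
v -3.642 -0.837 0.167
v -3.211 0.938 1.097
v -3.514 -0.783 0.003
v -3.083 0.992 0.934
v -3.459 -0.697 -0.185
v -3.028 1.078 0.745
v -3.486 -0.593 -0.371
v -3.055 1.182 0.559
v -1.174 -3.727 1.946
v -0.79 -3.481 2.194
v -1.821 -2.887 3.203
v -2.206 -3.133 2.954
v -0.921 -3.273 1.937
v -1.952 -2.679 2.946
v -1.171 -3.278 1.684
v -2.202 -2.683 2.693
v -1.423 -3.493 1.554
v -2.454 -2.898 2.562
v -1.558 -3.817 1.607
v -2.589 -3.223 2.615
v -1.514 -4.1 1.818
v -2.545 -3.505 2.827
v -1.311 -4.208 2.09
v -2.342 -3.613 3.098
v -1.044 -4.091 2.294
v -2.075 -3.497 3.302
v -0.838 -3.804 2.335
v -1.869 -3.21 3.343
f 2 1 5
f 2 5 3
f 3 5 6
f 3 6 4
f 5 1 7
f 5 7 6
f 6 7 8
f 6 8 4
f 7 1 9
f 7 9 8
f 8 9 10
f 8 10 4
f 9 1 11
f 9 11 10
f 10 11 12
f 10 12 4
f 11 1 13
f 11 13 12
f 12 13 14
f 12 14 4
f 13 1 15
f 13 15 14
f 14 15 16
f 14 16 4
f 15 1 17
f 15 17 16
f 16 17 18
f 16 18 4
f 17 1 19
f 17 19 18
f 18 19 20
f 18 20 4
f 19 1 21
f 19 21 20
f 20 21 22
f 20 22 4
f 21 1 23
f 21 23 22
f 22 23 24
f 22 24 4
f 23 1 25
f 23 25 24
f 24 25 26
f 24 26 4
f 25 1 27
f 25 27 26
f 26 27 28
f 26 28 4
f 27 1 29
f 27 29 28
f 28 29 30
f 28 30 4
f 29 1 31
f 29 31 30
f 30 31 32
f 30 32 4
f 31 1 33
f 31 33 32
f 32 33 34
f 32 34 4
f 33 1 2
f 33 2 34
f 34 2 3
f 34 3 4
f 36 35 39
f 36 39 37
f 37 39 40
f 37 40 38
f 39 35 41
f 39 41 40
f 40 41 42
f 40 42 38
f 41 35 43
f 41 43 42
f 42 43 44
f 42 44 38
f 43 35 45
f 43 45 44
f 44 45 46
f 44 46 38
f 45 35 47
f 45 47 46
f 46 47 48
f 46 48 38
f 47 35 49
f 47 49 48
f 48 49 50
f 48 50 38
f 49 35 51
f 49 51 50
f 50 51 52
f 50 52 38
f 51 35 53
f 51 53 52
f 52 53 54
f 52 54 38
f 53 35 36
f 53 36 54
f 54 36 37
f 54 37 38



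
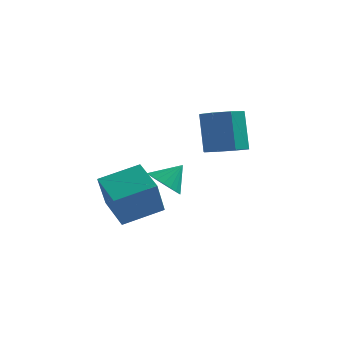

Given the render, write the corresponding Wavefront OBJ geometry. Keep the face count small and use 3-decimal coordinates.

v 3.139 0.177 2.332
v 4.177 0.161 2.592
v 3.699 0.886 4.547
v 2.661 0.903 4.288
v 3.946 0.877 2.269
v 3.468 1.603 4.225
v 3.242 1.184 1.984
v 2.764 1.909 3.94
v 2.478 0.901 1.902
v 2 1.626 3.858
v 2.101 0.194 2.073
v 1.623 0.919 4.028
v 2.332 -0.523 2.395
v 1.854 0.203 4.351
v 3.036 -0.829 2.68
v 2.558 -0.104 4.636
v 3.8 -0.546 2.762
v 3.322 0.179 4.718
v -1.173 -3.224 -0.167
v -1.13 -4.179 1.647
v 0.288 -1.989 0.449
v 0.331 -2.943 2.262
v 0.069 -4.377 -0.802
v 0.112 -5.331 1.011
v 1.53 -3.141 -0.187
v 1.573 -4.096 1.627
v -0.048 0.733 -0.408
v 0.711 0.874 -1.012
v 0.608 1.467 0.588
v 0.476 1.196 -1.094
v 0.15 1.439 -1.058
v -0.21 1.56 -0.91
v -0.542 1.537 -0.674
v -0.788 1.376 -0.393
v -0.907 1.104 -0.114
v -0.877 0.767 0.114
v -0.704 0.425 0.252
v -0.418 0.136 0.276
v -0.067 -0.05 0.181
v 0.286 -0.1 -0.015
v 0.582 -0.006 -0.279
v 0.769 0.216 -0.566
v 0.814 0.527 -0.825
f 2 1 5
f 2 5 3
f 3 5 6
f 3 6 4
f 5 1 7
f 5 7 6
f 6 7 8
f 6 8 4
f 7 1 9
f 7 9 8
f 8 9 10
f 8 10 4
f 9 1 11
f 9 11 10
f 10 11 12
f 10 12 4
f 11 1 13
f 11 13 12
f 12 13 14
f 12 14 4
f 13 1 15
f 13 15 14
f 14 15 16
f 14 16 4
f 15 1 17
f 15 17 16
f 16 17 18
f 16 18 4
f 17 1 2
f 17 2 18
f 18 2 3
f 18 3 4
f 20 22 19
f 23 20 19
f 19 22 21
f 21 23 19
f 20 26 22
f 24 20 23
f 24 26 20
f 22 26 21
f 25 23 21
f 21 26 25
f 25 24 23
f 26 24 25
f 28 27 30
f 28 30 29
f 30 27 31
f 30 31 29
f 31 27 32
f 31 32 29
f 32 27 33
f 32 33 29
f 33 27 34
f 33 34 29
f 34 27 35
f 34 35 29
f 35 27 36
f 35 36 29
f 36 27 37
f 36 37 29
f 37 27 38
f 37 38 29
f 38 27 39
f 38 39 29
f 39 27 40
f 39 40 29
f 40 27 41
f 40 41 29
f 41 27 42
f 41 42 29
f 42 27 43
f 42 43 29
f 43 27 28
f 43 28 29



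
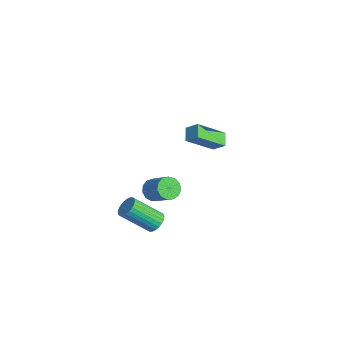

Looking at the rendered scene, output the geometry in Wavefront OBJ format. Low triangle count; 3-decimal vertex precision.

v -4.033 1.536 -3.393
v -3.477 2.021 -2.811
v -4.132 3.23 -4.713
v -3.576 3.716 -4.131
v -3.284 1.224 -3.849
v -2.728 1.71 -3.267
v -3.383 2.919 -5.169
v -2.827 3.404 -4.587
v 3.707 -3.278 -3.728
v 4.104 -3.004 -3.293
v 3.611 -4.408 -1.957
v 3.213 -4.682 -2.392
v 3.887 -2.882 -3.245
v 3.394 -4.286 -1.909
v 3.643 -2.82 -3.271
v 3.149 -4.225 -1.935
v 3.408 -2.828 -3.366
v 2.914 -4.233 -2.03
v 3.218 -2.905 -3.516
v 2.725 -4.309 -2.18
v 3.103 -3.038 -3.699
v 2.61 -4.443 -2.363
v 3.08 -3.208 -3.886
v 2.587 -4.612 -2.55
v 3.152 -3.388 -4.049
v 2.659 -4.793 -2.713
v 3.309 -3.552 -4.163
v 2.816 -4.956 -2.827
v 3.526 -3.674 -4.211
v 3.033 -5.078 -2.875
v 3.771 -3.735 -4.185
v 3.277 -5.14 -2.849
v 4.006 -3.727 -4.09
v 3.512 -5.132 -2.754
v 4.195 -3.651 -3.94
v 3.702 -5.055 -2.604
v 4.31 -3.517 -3.757
v 3.817 -4.922 -2.421
v 4.333 -3.348 -3.57
v 3.84 -4.752 -2.234
v 4.261 -3.167 -3.407
v 3.768 -4.572 -2.071
v 2.64 -2.952 -2.075
v 3.095 -3.277 -2.497
v 4.234 -2.893 -1.567
v 3.78 -2.568 -1.145
v 3.072 -2.905 -2.624
v 4.211 -2.52 -1.694
v 2.913 -2.547 -2.576
v 4.052 -2.162 -1.646
v 2.667 -2.318 -2.37
v 3.806 -1.933 -1.44
v 2.413 -2.291 -2.07
v 3.552 -1.906 -1.14
v 2.231 -2.473 -1.771
v 3.37 -2.088 -0.841
v 2.179 -2.808 -1.569
v 3.318 -2.423 -0.639
v 2.273 -3.189 -1.528
v 3.413 -2.804 -0.598
v 2.485 -3.494 -1.66
v 3.624 -3.109 -0.73
v 2.745 -3.628 -1.924
v 3.885 -3.243 -0.994
v 2.973 -3.547 -2.236
v 4.112 -3.162 -1.306
f 2 4 1
f 5 2 1
f 1 4 3
f 3 5 1
f 2 8 4
f 6 2 5
f 6 8 2
f 4 8 3
f 7 5 3
f 3 8 7
f 7 6 5
f 8 6 7
f 10 9 13
f 10 13 11
f 11 13 14
f 11 14 12
f 13 9 15
f 13 15 14
f 14 15 16
f 14 16 12
f 15 9 17
f 15 17 16
f 16 17 18
f 16 18 12
f 17 9 19
f 17 19 18
f 18 19 20
f 18 20 12
f 19 9 21
f 19 21 20
f 20 21 22
f 20 22 12
f 21 9 23
f 21 23 22
f 22 23 24
f 22 24 12
f 23 9 25
f 23 25 24
f 24 25 26
f 24 26 12
f 25 9 27
f 25 27 26
f 26 27 28
f 26 28 12
f 27 9 29
f 27 29 28
f 28 29 30
f 28 30 12
f 29 9 31
f 29 31 30
f 30 31 32
f 30 32 12
f 31 9 33
f 31 33 32
f 32 33 34
f 32 34 12
f 33 9 35
f 33 35 34
f 34 35 36
f 34 36 12
f 35 9 37
f 35 37 36
f 36 37 38
f 36 38 12
f 37 9 39
f 37 39 38
f 38 39 40
f 38 40 12
f 39 9 41
f 39 41 40
f 40 41 42
f 40 42 12
f 41 9 10
f 41 10 42
f 42 10 11
f 42 11 12
f 44 43 47
f 44 47 45
f 45 47 48
f 45 48 46
f 47 43 49
f 47 49 48
f 48 49 50
f 48 50 46
f 49 43 51
f 49 51 50
f 50 51 52
f 50 52 46
f 51 43 53
f 51 53 52
f 52 53 54
f 52 54 46
f 53 43 55
f 53 55 54
f 54 55 56
f 54 56 46
f 55 43 57
f 55 57 56
f 56 57 58
f 56 58 46
f 57 43 59
f 57 59 58
f 58 59 60
f 58 60 46
f 59 43 61
f 59 61 60
f 60 61 62
f 60 62 46
f 61 43 63
f 61 63 62
f 62 63 64
f 62 64 46
f 63 43 65
f 63 65 64
f 64 65 66
f 64 66 46
f 65 43 44
f 65 44 66
f 66 44 45
f 66 45 46



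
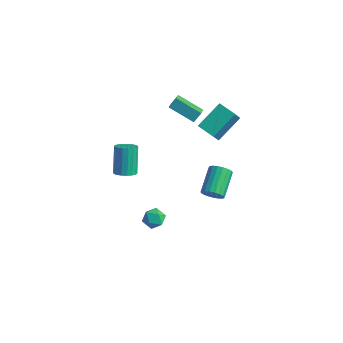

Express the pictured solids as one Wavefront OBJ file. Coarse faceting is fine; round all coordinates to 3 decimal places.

v -1.205 -2.99 -1.843
v -0.505 -3.062 -1.463
v -1.415 -4.258 -1.697
v -0.715 -4.33 -1.317
v -1.319 -3.938 -0.971
v -1.189 -3.154 -1.061
v -0.731 -4.166 -2.099
v -0.601 -3.382 -2.189
v -0.212 -3.789 -1.622
v -0.576 -3.648 -0.924
v -1.344 -3.672 -2.236
v -1.708 -3.531 -1.538
v -1.262 0.911 4.179
v -0.969 2.643 5.348
v -1.693 1.972 2.714
v -1.401 3.705 3.883
v -0.039 0.935 3.837
v 0.253 2.668 5.006
v -0.471 1.997 2.372
v -0.178 3.729 3.541
v -4.089 1.476 3.882
v -3.928 2 4.492
v -4.593 2.288 3.317
v -4.431 2.812 3.927
v -2.429 1.928 3.053
v -2.267 2.452 3.663
v -2.932 2.74 2.488
v -2.771 3.264 3.098
v -2.772 -4.181 2.318
v -2.407 -3.572 2.149
v -3.044 -2.729 3.812
v -3.408 -3.339 3.982
v -2.698 -3.522 2.013
v -3.335 -2.68 3.676
v -3.003 -3.604 1.937
v -3.64 -2.761 3.6
v -3.263 -3.799 1.937
v -3.9 -2.957 3.6
v -3.425 -4.07 2.012
v -4.062 -3.228 3.675
v -3.458 -4.364 2.148
v -4.094 -3.521 3.811
v -3.355 -4.621 2.318
v -3.991 -3.778 3.981
v -3.136 -4.791 2.488
v -3.773 -3.948 4.151
v -2.845 -4.84 2.624
v -3.482 -3.998 4.287
v -2.54 -4.759 2.7
v -3.177 -3.916 4.363
v -2.28 -4.563 2.7
v -2.917 -3.721 4.363
v -2.118 -4.292 2.625
v -2.755 -3.45 4.288
v -2.086 -3.999 2.489
v -2.722 -3.156 4.152
v -2.189 -3.742 2.319
v -2.825 -2.899 3.982
v -1.301 2.514 -4.435
v -0.683 2.476 -3.928
v -1.361 4.149 -2.978
v -1.979 4.186 -3.485
v -0.556 2.678 -4.193
v -1.235 4.351 -3.243
v -0.577 2.847 -4.506
v -1.256 4.52 -3.556
v -0.741 2.95 -4.804
v -1.42 4.623 -3.854
v -1.016 2.967 -5.03
v -1.695 4.64 -4.08
v -1.348 2.893 -5.137
v -2.026 4.566 -4.187
v -1.67 2.745 -5.106
v -2.348 4.418 -4.156
v -1.919 2.551 -4.942
v -2.597 4.224 -3.992
v -2.045 2.349 -4.677
v -2.724 4.022 -3.727
v -2.024 2.18 -4.364
v -2.703 3.853 -3.414
v -1.86 2.077 -4.066
v -2.539 3.75 -3.116
v -1.585 2.06 -3.84
v -2.264 3.733 -2.89
v -1.254 2.134 -3.733
v -1.932 3.807 -2.783
v -0.932 2.282 -3.764
v -1.61 3.955 -2.814
f 1 12 6
f 1 6 2
f 1 2 8
f 1 8 11
f 1 11 12
f 2 6 10
f 6 12 5
f 12 11 3
f 11 8 7
f 8 2 9
f 4 10 5
f 4 5 3
f 4 3 7
f 4 7 9
f 4 9 10
f 5 10 6
f 3 5 12
f 7 3 11
f 9 7 8
f 10 9 2
f 14 16 13
f 17 14 13
f 13 16 15
f 15 17 13
f 14 20 16
f 18 14 17
f 18 20 14
f 16 20 15
f 19 17 15
f 15 20 19
f 19 18 17
f 20 18 19
f 22 24 21
f 25 22 21
f 21 24 23
f 23 25 21
f 22 28 24
f 26 22 25
f 26 28 22
f 24 28 23
f 27 25 23
f 23 28 27
f 27 26 25
f 28 26 27
f 30 29 33
f 30 33 31
f 31 33 34
f 31 34 32
f 33 29 35
f 33 35 34
f 34 35 36
f 34 36 32
f 35 29 37
f 35 37 36
f 36 37 38
f 36 38 32
f 37 29 39
f 37 39 38
f 38 39 40
f 38 40 32
f 39 29 41
f 39 41 40
f 40 41 42
f 40 42 32
f 41 29 43
f 41 43 42
f 42 43 44
f 42 44 32
f 43 29 45
f 43 45 44
f 44 45 46
f 44 46 32
f 45 29 47
f 45 47 46
f 46 47 48
f 46 48 32
f 47 29 49
f 47 49 48
f 48 49 50
f 48 50 32
f 49 29 51
f 49 51 50
f 50 51 52
f 50 52 32
f 51 29 53
f 51 53 52
f 52 53 54
f 52 54 32
f 53 29 55
f 53 55 54
f 54 55 56
f 54 56 32
f 55 29 57
f 55 57 56
f 56 57 58
f 56 58 32
f 57 29 30
f 57 30 58
f 58 30 31
f 58 31 32
f 60 59 63
f 60 63 61
f 61 63 64
f 61 64 62
f 63 59 65
f 63 65 64
f 64 65 66
f 64 66 62
f 65 59 67
f 65 67 66
f 66 67 68
f 66 68 62
f 67 59 69
f 67 69 68
f 68 69 70
f 68 70 62
f 69 59 71
f 69 71 70
f 70 71 72
f 70 72 62
f 71 59 73
f 71 73 72
f 72 73 74
f 72 74 62
f 73 59 75
f 73 75 74
f 74 75 76
f 74 76 62
f 75 59 77
f 75 77 76
f 76 77 78
f 76 78 62
f 77 59 79
f 77 79 78
f 78 79 80
f 78 80 62
f 79 59 81
f 79 81 80
f 80 81 82
f 80 82 62
f 81 59 83
f 81 83 82
f 82 83 84
f 82 84 62
f 83 59 85
f 83 85 84
f 84 85 86
f 84 86 62
f 85 59 87
f 85 87 86
f 86 87 88
f 86 88 62
f 87 59 60
f 87 60 88
f 88 60 61
f 88 61 62



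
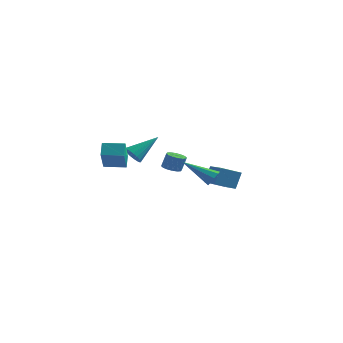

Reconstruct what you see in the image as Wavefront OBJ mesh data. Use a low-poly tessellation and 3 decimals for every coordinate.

v -1.442 0.465 0.012
v -1.015 0.611 -0.549
v -0.318 1.775 1.208
v -1.266 0.847 -0.572
v -1.556 0.995 -0.461
v -1.821 1.022 -0.242
v -1.999 0.921 0.036
v -2.049 0.716 0.308
v -1.96 0.453 0.512
v -1.753 0.193 0.602
v -1.474 -0.005 0.557
v -1.188 -0.095 0.387
v -0.96 -0.057 0.131
v -0.843 0.101 -0.152
v -0.863 0.342 -0.397
v 3.026 2.359 -2.389
v 3.213 2.902 -1.245
v 1.879 3.814 -2.892
v 2.066 4.357 -1.748
v 4.114 3.043 -2.892
v 4.301 3.586 -1.748
v 2.967 4.498 -3.395
v 3.154 5.041 -2.251
v 4.534 -2.218 -0.186
v 4.789 -1.951 0.275
v 2.706 -2.422 0.946
v 4.585 -1.659 -0.003
v 4.351 -1.694 -0.387
v 4.224 -2.036 -0.654
v 4.279 -2.484 -0.646
v 4.484 -2.776 -0.369
v 4.718 -2.741 0.016
v 4.844 -2.399 0.282
v 0.856 0.854 -0.867
v 1.4 1.113 -1.052
v 1.667 1.265 -0.059
v 1.124 1.006 0.127
v 1.19 1.362 -1.034
v 1.457 1.514 -0.04
v 0.89 1.475 -0.971
v 1.157 1.626 0.023
v 0.582 1.421 -0.879
v 0.849 1.573 0.114
v 0.347 1.216 -0.785
v 0.614 1.367 0.209
v 0.249 0.913 -0.712
v 0.516 1.065 0.281
v 0.313 0.595 -0.681
v 0.58 0.747 0.312
v 0.523 0.346 -0.7
v 0.79 0.498 0.294
v 0.823 0.234 -0.763
v 1.09 0.385 0.231
v 1.131 0.287 -0.854
v 1.398 0.439 0.139
v 1.366 0.493 -0.949
v 1.633 0.644 0.045
v 1.464 0.795 -1.021
v 1.731 0.947 -0.028
v -1.312 -4.717 1.763
v -1.489 -4.073 2.453
v -1.74 -3.292 0.323
v -1.916 -2.648 1.013
v -0.044 -4.352 1.747
v -0.22 -3.708 2.437
v -0.471 -2.927 0.307
v -0.648 -2.283 0.997
f 2 1 4
f 2 4 3
f 4 1 5
f 4 5 3
f 5 1 6
f 5 6 3
f 6 1 7
f 6 7 3
f 7 1 8
f 7 8 3
f 8 1 9
f 8 9 3
f 9 1 10
f 9 10 3
f 10 1 11
f 10 11 3
f 11 1 12
f 11 12 3
f 12 1 13
f 12 13 3
f 13 1 14
f 13 14 3
f 14 1 15
f 14 15 3
f 15 1 2
f 15 2 3
f 17 19 16
f 20 17 16
f 16 19 18
f 18 20 16
f 17 23 19
f 21 17 20
f 21 23 17
f 19 23 18
f 22 20 18
f 18 23 22
f 22 21 20
f 23 21 22
f 25 24 27
f 25 27 26
f 27 24 28
f 27 28 26
f 28 24 29
f 28 29 26
f 29 24 30
f 29 30 26
f 30 24 31
f 30 31 26
f 31 24 32
f 31 32 26
f 32 24 33
f 32 33 26
f 33 24 25
f 33 25 26
f 35 34 38
f 35 38 36
f 36 38 39
f 36 39 37
f 38 34 40
f 38 40 39
f 39 40 41
f 39 41 37
f 40 34 42
f 40 42 41
f 41 42 43
f 41 43 37
f 42 34 44
f 42 44 43
f 43 44 45
f 43 45 37
f 44 34 46
f 44 46 45
f 45 46 47
f 45 47 37
f 46 34 48
f 46 48 47
f 47 48 49
f 47 49 37
f 48 34 50
f 48 50 49
f 49 50 51
f 49 51 37
f 50 34 52
f 50 52 51
f 51 52 53
f 51 53 37
f 52 34 54
f 52 54 53
f 53 54 55
f 53 55 37
f 54 34 56
f 54 56 55
f 55 56 57
f 55 57 37
f 56 34 58
f 56 58 57
f 57 58 59
f 57 59 37
f 58 34 35
f 58 35 59
f 59 35 36
f 59 36 37
f 61 63 60
f 64 61 60
f 60 63 62
f 62 64 60
f 61 67 63
f 65 61 64
f 65 67 61
f 63 67 62
f 66 64 62
f 62 67 66
f 66 65 64
f 67 65 66



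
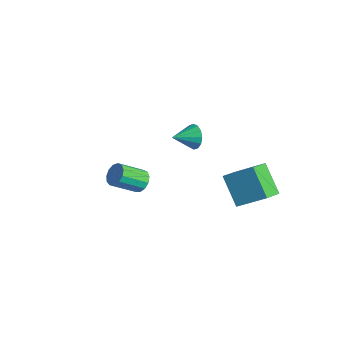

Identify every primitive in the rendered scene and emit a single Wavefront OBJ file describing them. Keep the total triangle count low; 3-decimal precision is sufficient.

v 2.546 -2.191 0.693
v 2.919 -1.839 1.24
v 2.807 -3.298 2.254
v 2.434 -3.649 1.707
v 2.509 -1.761 1.307
v 2.397 -3.22 2.321
v 2.111 -1.82 1.178
v 1.999 -3.279 2.192
v 1.851 -1.996 0.896
v 1.739 -3.455 1.91
v 1.811 -2.234 0.549
v 1.699 -3.693 1.563
v 2.005 -2.459 0.248
v 1.893 -3.917 1.262
v 2.371 -2.598 0.088
v 2.259 -4.056 1.102
v 2.792 -2.608 0.12
v 2.68 -4.066 1.134
v 3.135 -2.485 0.334
v 3.023 -3.944 1.348
v 3.291 -2.269 0.662
v 3.179 -3.728 1.676
v 3.211 -2.028 1
v 3.099 -3.487 2.014
v -2.196 3.267 -0.848
v -1.729 3.055 -1.588
v -2.144 1.853 -0.412
v -1.407 3.165 -1.27
v -1.296 3.302 -0.839
v -1.427 3.43 -0.41
v -1.763 3.514 -0.099
v -2.215 3.532 0.011
v -2.662 3.478 -0.109
v -2.984 3.368 -0.427
v -3.095 3.231 -0.858
v -2.964 3.103 -1.287
v -2.628 3.019 -1.598
v -2.176 3.002 -1.708
v 4.161 2.842 -2.088
v 2.686 2.714 -0.516
v 3.458 3.976 -2.655
v 1.983 3.847 -1.083
v 5.297 4.133 -0.917
v 3.822 4.004 0.655
v 4.594 5.266 -1.484
v 3.119 5.138 0.088
f 2 1 5
f 2 5 3
f 3 5 6
f 3 6 4
f 5 1 7
f 5 7 6
f 6 7 8
f 6 8 4
f 7 1 9
f 7 9 8
f 8 9 10
f 8 10 4
f 9 1 11
f 9 11 10
f 10 11 12
f 10 12 4
f 11 1 13
f 11 13 12
f 12 13 14
f 12 14 4
f 13 1 15
f 13 15 14
f 14 15 16
f 14 16 4
f 15 1 17
f 15 17 16
f 16 17 18
f 16 18 4
f 17 1 19
f 17 19 18
f 18 19 20
f 18 20 4
f 19 1 21
f 19 21 20
f 20 21 22
f 20 22 4
f 21 1 23
f 21 23 22
f 22 23 24
f 22 24 4
f 23 1 2
f 23 2 24
f 24 2 3
f 24 3 4
f 26 25 28
f 26 28 27
f 28 25 29
f 28 29 27
f 29 25 30
f 29 30 27
f 30 25 31
f 30 31 27
f 31 25 32
f 31 32 27
f 32 25 33
f 32 33 27
f 33 25 34
f 33 34 27
f 34 25 35
f 34 35 27
f 35 25 36
f 35 36 27
f 36 25 37
f 36 37 27
f 37 25 38
f 37 38 27
f 38 25 26
f 38 26 27
f 40 42 39
f 43 40 39
f 39 42 41
f 41 43 39
f 40 46 42
f 44 40 43
f 44 46 40
f 42 46 41
f 45 43 41
f 41 46 45
f 45 44 43
f 46 44 45



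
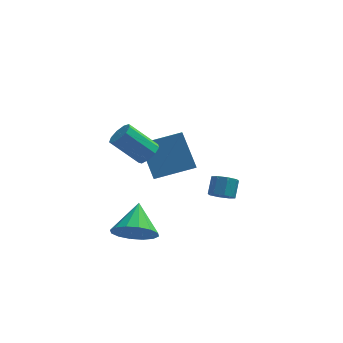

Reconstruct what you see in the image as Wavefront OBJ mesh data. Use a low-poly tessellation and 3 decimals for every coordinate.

v -3.604 -3.437 -2.61
v -2.802 -3.087 -3.243
v -3.456 -2.043 -1.65
v -3.268 -2.879 -3.472
v -3.824 -2.822 -3.47
v -4.321 -2.929 -3.238
v -4.626 -3.172 -2.837
v -4.657 -3.486 -2.376
v -4.406 -3.788 -1.978
v -3.94 -3.995 -1.749
v -3.384 -4.053 -1.751
v -2.887 -3.946 -1.983
v -2.582 -3.702 -2.384
v -2.551 -3.388 -2.845
v -2.831 -0.311 -1.292
v -2.835 -1.062 -0.744
v -3.479 0.812 0.244
v -3.483 0.061 0.792
v -0.957 0.059 -0.772
v -0.961 -0.692 -0.224
v -1.605 1.182 0.764
v -1.609 0.431 1.312
v 0.178 0.372 -2.929
v 0.798 0.387 -3.086
v 0.963 1.064 -2.368
v 0.342 1.048 -2.211
v 0.533 0.716 -3.335
v 0.698 1.392 -2.617
v 0.06 0.843 -3.346
v 0.225 1.519 -2.628
v -0.344 0.694 -3.113
v -0.179 1.37 -2.395
v -0.443 0.356 -2.772
v -0.278 1.033 -2.054
v -0.178 0.028 -2.523
v -0.013 0.704 -1.805
v 0.295 -0.099 -2.512
v 0.46 0.577 -1.794
v 0.699 0.05 -2.745
v 0.864 0.726 -2.027
v -2.97 -2.972 2.219
v -2.689 -3.428 2.569
v -3.93 -3.284 3.751
v -4.21 -2.828 3.401
v -2.534 -3.035 2.683
v -3.775 -2.891 3.866
v -2.583 -2.612 2.58
v -3.824 -2.468 3.763
v -2.813 -2.358 2.308
v -4.054 -2.214 3.491
v -3.116 -2.391 1.994
v -4.357 -2.247 3.177
v -3.351 -2.696 1.785
v -4.592 -2.552 2.968
v -3.407 -3.13 1.779
v -4.648 -2.986 2.962
v -3.259 -3.49 1.979
v -4.499 -3.346 3.161
v -2.975 -3.608 2.291
v -4.216 -3.464 3.473
f 2 1 4
f 2 4 3
f 4 1 5
f 4 5 3
f 5 1 6
f 5 6 3
f 6 1 7
f 6 7 3
f 7 1 8
f 7 8 3
f 8 1 9
f 8 9 3
f 9 1 10
f 9 10 3
f 10 1 11
f 10 11 3
f 11 1 12
f 11 12 3
f 12 1 13
f 12 13 3
f 13 1 14
f 13 14 3
f 14 1 2
f 14 2 3
f 16 18 15
f 19 16 15
f 15 18 17
f 17 19 15
f 16 22 18
f 20 16 19
f 20 22 16
f 18 22 17
f 21 19 17
f 17 22 21
f 21 20 19
f 22 20 21
f 24 23 27
f 24 27 25
f 25 27 28
f 25 28 26
f 27 23 29
f 27 29 28
f 28 29 30
f 28 30 26
f 29 23 31
f 29 31 30
f 30 31 32
f 30 32 26
f 31 23 33
f 31 33 32
f 32 33 34
f 32 34 26
f 33 23 35
f 33 35 34
f 34 35 36
f 34 36 26
f 35 23 37
f 35 37 36
f 36 37 38
f 36 38 26
f 37 23 39
f 37 39 38
f 38 39 40
f 38 40 26
f 39 23 24
f 39 24 40
f 40 24 25
f 40 25 26
f 42 41 45
f 42 45 43
f 43 45 46
f 43 46 44
f 45 41 47
f 45 47 46
f 46 47 48
f 46 48 44
f 47 41 49
f 47 49 48
f 48 49 50
f 48 50 44
f 49 41 51
f 49 51 50
f 50 51 52
f 50 52 44
f 51 41 53
f 51 53 52
f 52 53 54
f 52 54 44
f 53 41 55
f 53 55 54
f 54 55 56
f 54 56 44
f 55 41 57
f 55 57 56
f 56 57 58
f 56 58 44
f 57 41 59
f 57 59 58
f 58 59 60
f 58 60 44
f 59 41 42
f 59 42 60
f 60 42 43
f 60 43 44



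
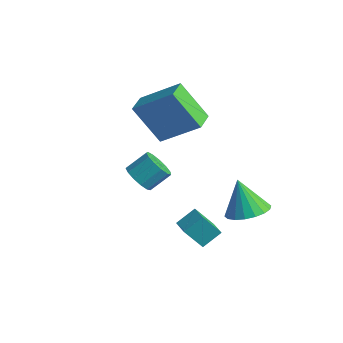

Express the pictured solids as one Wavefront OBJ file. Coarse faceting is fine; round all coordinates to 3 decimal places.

v 0.438 -2.445 -2.017
v 0.686 -1.622 -1.449
v -0.311 -2.118 -2.163
v -0.063 -1.296 -1.594
v 0.923 -1.824 -3.126
v 1.171 -1.002 -2.557
v 0.174 -1.498 -3.271
v 0.422 -0.675 -2.703
v -4.616 -0.427 1.653
v -3.099 0.46 2.961
v -5.088 0.507 1.567
v -3.571 1.394 2.875
v -3.409 0.026 -0.055
v -1.892 0.913 1.253
v -3.881 0.96 -0.141
v -2.364 1.847 1.167
v -1.654 -2.942 0.395
v -0.95 -3.139 0.276
v -0.603 -2.315 0.967
v -1.306 -2.118 1.085
v -1.044 -2.856 -0.015
v -0.696 -2.031 0.675
v -1.331 -2.6 -0.176
v -0.983 -1.775 0.514
v -1.72 -2.452 -0.156
v -1.373 -1.628 0.535
v -2.089 -2.461 0.039
v -1.741 -1.636 0.73
v -2.319 -2.622 0.347
v -1.972 -1.798 1.038
v -2.338 -2.885 0.67
v -1.991 -2.06 1.361
v -2.14 -3.166 0.906
v -1.793 -2.341 1.596
v -1.787 -3.376 0.979
v -1.44 -2.552 1.67
v -1.392 -3.448 0.867
v -1.045 -2.624 1.558
v -1.08 -3.36 0.605
v -0.733 -2.536 1.296
v 0.905 0.853 -2.511
v 1.456 0.081 -2.193
v 0.175 0.967 -0.969
v 1.713 0.432 -2.097
v 1.809 0.866 -2.083
v 1.727 1.298 -2.155
v 1.482 1.641 -2.296
v 1.123 1.828 -2.48
v 0.72 1.822 -2.671
v 0.355 1.624 -2.829
v 0.098 1.273 -2.925
v 0.001 0.839 -2.938
v 0.084 0.408 -2.867
v 0.329 0.064 -2.725
v 0.688 -0.123 -2.541
v 1.09 -0.117 -2.351
f 2 4 1
f 5 2 1
f 1 4 3
f 3 5 1
f 2 8 4
f 6 2 5
f 6 8 2
f 4 8 3
f 7 5 3
f 3 8 7
f 7 6 5
f 8 6 7
f 10 12 9
f 13 10 9
f 9 12 11
f 11 13 9
f 10 16 12
f 14 10 13
f 14 16 10
f 12 16 11
f 15 13 11
f 11 16 15
f 15 14 13
f 16 14 15
f 18 17 21
f 18 21 19
f 19 21 22
f 19 22 20
f 21 17 23
f 21 23 22
f 22 23 24
f 22 24 20
f 23 17 25
f 23 25 24
f 24 25 26
f 24 26 20
f 25 17 27
f 25 27 26
f 26 27 28
f 26 28 20
f 27 17 29
f 27 29 28
f 28 29 30
f 28 30 20
f 29 17 31
f 29 31 30
f 30 31 32
f 30 32 20
f 31 17 33
f 31 33 32
f 32 33 34
f 32 34 20
f 33 17 35
f 33 35 34
f 34 35 36
f 34 36 20
f 35 17 37
f 35 37 36
f 36 37 38
f 36 38 20
f 37 17 39
f 37 39 38
f 38 39 40
f 38 40 20
f 39 17 18
f 39 18 40
f 40 18 19
f 40 19 20
f 42 41 44
f 42 44 43
f 44 41 45
f 44 45 43
f 45 41 46
f 45 46 43
f 46 41 47
f 46 47 43
f 47 41 48
f 47 48 43
f 48 41 49
f 48 49 43
f 49 41 50
f 49 50 43
f 50 41 51
f 50 51 43
f 51 41 52
f 51 52 43
f 52 41 53
f 52 53 43
f 53 41 54
f 53 54 43
f 54 41 55
f 54 55 43
f 55 41 56
f 55 56 43
f 56 41 42
f 56 42 43



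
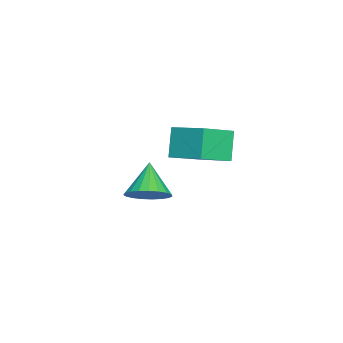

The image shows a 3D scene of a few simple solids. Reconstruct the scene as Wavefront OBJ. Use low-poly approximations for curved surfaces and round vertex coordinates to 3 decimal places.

v -2.197 2.381 0.593
v -0.904 1.367 1.327
v -1.313 3.949 1.203
v -0.021 2.934 1.937
v -1.379 2.446 -0.757
v -0.087 1.431 -0.023
v -0.496 4.013 -0.147
v 0.797 2.999 0.587
v -3.262 -0.252 -4.494
v -2.468 -0.47 -3.78
v -4.538 -0.488 -3.146
v -2.509 -0.021 -3.74
v -2.681 0.389 -3.831
v -2.953 0.688 -4.036
v -3.279 0.824 -4.321
v -3.601 0.774 -4.635
v -3.866 0.547 -4.925
v -4.025 0.181 -5.14
v -4.053 -0.259 -5.244
v -3.944 -0.698 -5.217
v -3.718 -1.06 -5.066
v -3.412 -1.283 -4.816
v -3.081 -1.327 -4.51
v -2.781 -1.185 -4.201
v -2.564 -0.882 -3.943
f 2 4 1
f 5 2 1
f 1 4 3
f 3 5 1
f 2 8 4
f 6 2 5
f 6 8 2
f 4 8 3
f 7 5 3
f 3 8 7
f 7 6 5
f 8 6 7
f 10 9 12
f 10 12 11
f 12 9 13
f 12 13 11
f 13 9 14
f 13 14 11
f 14 9 15
f 14 15 11
f 15 9 16
f 15 16 11
f 16 9 17
f 16 17 11
f 17 9 18
f 17 18 11
f 18 9 19
f 18 19 11
f 19 9 20
f 19 20 11
f 20 9 21
f 20 21 11
f 21 9 22
f 21 22 11
f 22 9 23
f 22 23 11
f 23 9 24
f 23 24 11
f 24 9 25
f 24 25 11
f 25 9 10
f 25 10 11



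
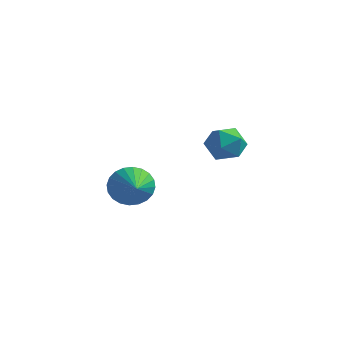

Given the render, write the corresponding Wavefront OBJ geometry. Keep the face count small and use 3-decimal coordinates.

v -2.77 2.857 -3.549
v -2.121 3.077 -4.304
v -1.61 1.623 -2.911
v -2.003 3.333 -4.023
v -2.002 3.517 -3.67
v -2.118 3.6 -3.299
v -2.333 3.57 -2.965
v -2.614 3.431 -2.72
v -2.92 3.205 -2.602
v -3.203 2.926 -2.627
v -3.419 2.637 -2.793
v -3.537 2.381 -3.074
v -3.539 2.197 -3.427
v -3.423 2.114 -3.799
v -3.208 2.144 -4.132
v -2.926 2.282 -4.377
v -2.621 2.508 -4.496
v -2.338 2.788 -4.47
v 2.541 2.473 1.217
v 3.06 2.538 0.442
v 1.86 1.242 0.658
v 2.379 1.307 -0.117
v 2.779 1.072 0.695
v 3.2 1.833 1.041
v 1.72 1.947 0.059
v 2.141 2.708 0.405
v 2.553 2.213 -0.274
v 3.208 1.672 0.119
v 1.712 2.108 0.981
v 2.367 1.567 1.374
f 2 1 4
f 2 4 3
f 4 1 5
f 4 5 3
f 5 1 6
f 5 6 3
f 6 1 7
f 6 7 3
f 7 1 8
f 7 8 3
f 8 1 9
f 8 9 3
f 9 1 10
f 9 10 3
f 10 1 11
f 10 11 3
f 11 1 12
f 11 12 3
f 12 1 13
f 12 13 3
f 13 1 14
f 13 14 3
f 14 1 15
f 14 15 3
f 15 1 16
f 15 16 3
f 16 1 17
f 16 17 3
f 17 1 18
f 17 18 3
f 18 1 2
f 18 2 3
f 19 30 24
f 19 24 20
f 19 20 26
f 19 26 29
f 19 29 30
f 20 24 28
f 24 30 23
f 30 29 21
f 29 26 25
f 26 20 27
f 22 28 23
f 22 23 21
f 22 21 25
f 22 25 27
f 22 27 28
f 23 28 24
f 21 23 30
f 25 21 29
f 27 25 26
f 28 27 20



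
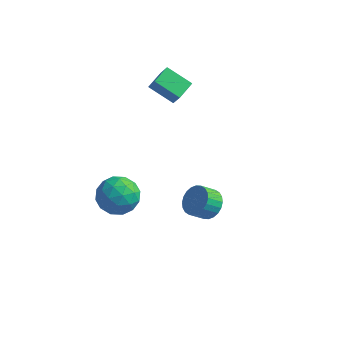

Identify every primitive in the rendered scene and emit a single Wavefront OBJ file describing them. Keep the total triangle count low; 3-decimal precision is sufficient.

v -2.169 -0.509 -3.832
v -1.522 -1.151 -2.975
v -3.898 -1.229 -3.065
v -3.251 -1.871 -2.208
v -3.295 -0.621 -2.153
v -2.226 -0.176 -2.627
v -3.194 -2.204 -3.413
v -2.125 -1.759 -3.887
v -2.155 -2.198 -2.715
v -2.217 -1.22 -1.937
v -3.203 -1.16 -4.103
v -3.265 -0.182 -3.325
v -1.693 -0.767 -3.471
v -3.727 -1.613 -2.569
v -3.752 -0.879 -2.537
v -3.372 -1.256 -2.033
v -2.107 -0.194 -3.267
v -1.727 -0.571 -2.763
v -2.769 -0.26 -2.28
v -3.693 -1.809 -3.277
v -3.313 -2.186 -2.773
v -2.048 -1.124 -4.007
v -1.668 -1.501 -3.503
v -2.651 -2.12 -3.76
v -1.685 -1.759 -2.814
v -2.702 -2.183 -2.364
v -2.669 -2.378 -3.072
v -2.04 -2.117 -3.35
v -1.722 -1.185 -2.357
v -2.739 -1.608 -1.906
v -2.764 -0.874 -1.874
v -2.136 -0.612 -2.153
v -2.095 -1.8 -2.205
v -2.681 -0.772 -4.134
v -3.698 -1.195 -3.683
v -3.284 -1.768 -3.887
v -2.656 -1.506 -4.166
v -2.718 -0.197 -3.676
v -3.735 -0.621 -3.226
v -3.38 -0.263 -2.69
v -2.751 -0.002 -2.968
v -3.325 -0.58 -3.835
v 3.517 -3.208 0.902
v 4.056 -2.958 1.537
v 3.562 -3.561 2.194
v 3.023 -3.812 1.558
v 3.809 -2.726 1.564
v 3.315 -3.33 2.221
v 3.518 -2.568 1.491
v 3.024 -3.172 2.148
v 3.227 -2.507 1.327
v 2.733 -3.111 1.984
v 2.98 -2.553 1.099
v 2.485 -3.157 1.756
v 2.814 -2.699 0.841
v 2.32 -3.303 1.498
v 2.756 -2.922 0.592
v 2.262 -3.526 1.249
v 2.814 -3.189 0.39
v 2.319 -3.793 1.047
v 2.978 -3.459 0.266
v 2.484 -4.062 0.923
v 3.225 -3.69 0.239
v 2.731 -4.294 0.896
v 3.516 -3.848 0.312
v 3.022 -4.452 0.969
v 3.807 -3.909 0.476
v 3.313 -4.513 1.133
v 4.055 -3.863 0.704
v 3.56 -4.467 1.361
v 4.22 -3.717 0.962
v 3.726 -4.321 1.619
v 4.278 -3.494 1.211
v 3.784 -4.098 1.868
v 4.221 -3.227 1.413
v 3.726 -3.831 2.07
v -1.552 2.841 1.9
v -2.973 2.777 2.716
v -1.424 3.992 2.215
v -2.844 3.927 3.031
v -1.016 2.533 2.809
v -2.436 2.468 3.625
v -0.887 3.683 3.124
v -2.308 3.619 3.94
f 1 38 17
f 38 12 41
f 17 41 6
f 38 41 17
f 1 17 13
f 17 6 18
f 13 18 2
f 17 18 13
f 1 13 22
f 13 2 23
f 22 23 8
f 13 23 22
f 1 22 34
f 22 8 37
f 34 37 11
f 22 37 34
f 1 34 38
f 34 11 42
f 38 42 12
f 34 42 38
f 2 18 29
f 18 6 32
f 29 32 10
f 18 32 29
f 6 41 19
f 41 12 40
f 19 40 5
f 41 40 19
f 12 42 39
f 42 11 35
f 39 35 3
f 42 35 39
f 11 37 36
f 37 8 24
f 36 24 7
f 37 24 36
f 8 23 28
f 23 2 25
f 28 25 9
f 23 25 28
f 4 30 16
f 30 10 31
f 16 31 5
f 30 31 16
f 4 16 14
f 16 5 15
f 14 15 3
f 16 15 14
f 4 14 21
f 14 3 20
f 21 20 7
f 14 20 21
f 4 21 26
f 21 7 27
f 26 27 9
f 21 27 26
f 4 26 30
f 26 9 33
f 30 33 10
f 26 33 30
f 5 31 19
f 31 10 32
f 19 32 6
f 31 32 19
f 3 15 39
f 15 5 40
f 39 40 12
f 15 40 39
f 7 20 36
f 20 3 35
f 36 35 11
f 20 35 36
f 9 27 28
f 27 7 24
f 28 24 8
f 27 24 28
f 10 33 29
f 33 9 25
f 29 25 2
f 33 25 29
f 44 43 47
f 44 47 45
f 45 47 48
f 45 48 46
f 47 43 49
f 47 49 48
f 48 49 50
f 48 50 46
f 49 43 51
f 49 51 50
f 50 51 52
f 50 52 46
f 51 43 53
f 51 53 52
f 52 53 54
f 52 54 46
f 53 43 55
f 53 55 54
f 54 55 56
f 54 56 46
f 55 43 57
f 55 57 56
f 56 57 58
f 56 58 46
f 57 43 59
f 57 59 58
f 58 59 60
f 58 60 46
f 59 43 61
f 59 61 60
f 60 61 62
f 60 62 46
f 61 43 63
f 61 63 62
f 62 63 64
f 62 64 46
f 63 43 65
f 63 65 64
f 64 65 66
f 64 66 46
f 65 43 67
f 65 67 66
f 66 67 68
f 66 68 46
f 67 43 69
f 67 69 68
f 68 69 70
f 68 70 46
f 69 43 71
f 69 71 70
f 70 71 72
f 70 72 46
f 71 43 73
f 71 73 72
f 72 73 74
f 72 74 46
f 73 43 75
f 73 75 74
f 74 75 76
f 74 76 46
f 75 43 44
f 75 44 76
f 76 44 45
f 76 45 46
f 78 80 77
f 81 78 77
f 77 80 79
f 79 81 77
f 78 84 80
f 82 78 81
f 82 84 78
f 80 84 79
f 83 81 79
f 79 84 83
f 83 82 81
f 84 82 83

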